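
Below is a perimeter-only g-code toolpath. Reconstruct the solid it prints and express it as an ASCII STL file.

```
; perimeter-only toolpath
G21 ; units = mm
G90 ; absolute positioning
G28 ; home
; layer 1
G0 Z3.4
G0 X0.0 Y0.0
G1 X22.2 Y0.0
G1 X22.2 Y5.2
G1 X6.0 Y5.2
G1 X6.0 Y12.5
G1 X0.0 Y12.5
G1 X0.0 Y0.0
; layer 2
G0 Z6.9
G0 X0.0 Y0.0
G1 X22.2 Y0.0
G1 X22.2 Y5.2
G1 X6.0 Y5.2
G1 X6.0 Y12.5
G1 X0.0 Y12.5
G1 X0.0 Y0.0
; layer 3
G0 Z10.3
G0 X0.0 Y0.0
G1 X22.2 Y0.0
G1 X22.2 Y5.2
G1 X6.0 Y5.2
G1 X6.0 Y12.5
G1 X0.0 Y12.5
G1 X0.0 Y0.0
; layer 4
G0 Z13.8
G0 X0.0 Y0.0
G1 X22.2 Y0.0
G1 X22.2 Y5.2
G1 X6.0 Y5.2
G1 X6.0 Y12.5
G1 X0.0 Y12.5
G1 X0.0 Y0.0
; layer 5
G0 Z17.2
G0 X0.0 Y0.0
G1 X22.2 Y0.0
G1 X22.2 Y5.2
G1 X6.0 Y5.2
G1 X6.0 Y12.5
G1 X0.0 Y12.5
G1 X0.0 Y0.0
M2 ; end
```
solid part
  facet normal 0.0000 0.0000 -1.0000
    outer loop
      vertex 22.2 5.2 0.0
      vertex 22.2 0.0 0.0
      vertex 0.0 0.0 0.0
    endloop
  endfacet
  facet normal 0.0000 0.0000 -1.0000
    outer loop
      vertex 6.0 5.2 0.0
      vertex 22.2 5.2 0.0
      vertex 0.0 0.0 0.0
    endloop
  endfacet
  facet normal 0.0000 0.0000 -1.0000
    outer loop
      vertex 6.0 12.5 0.0
      vertex 6.0 5.2 0.0
      vertex 0.0 0.0 0.0
    endloop
  endfacet
  facet normal 0.0000 0.0000 -1.0000
    outer loop
      vertex 0.0 12.5 0.0
      vertex 6.0 12.5 0.0
      vertex 0.0 0.0 0.0
    endloop
  endfacet
  facet normal 0.0000 0.0000 1.0000
    outer loop
      vertex 0.0 0.0 17.2
      vertex 22.2 0.0 17.2
      vertex 22.2 5.2 17.2
    endloop
  endfacet
  facet normal 0.0000 0.0000 1.0000
    outer loop
      vertex 0.0 0.0 17.2
      vertex 22.2 5.2 17.2
      vertex 6.0 5.2 17.2
    endloop
  endfacet
  facet normal 0.0000 0.0000 1.0000
    outer loop
      vertex 0.0 0.0 17.2
      vertex 6.0 5.2 17.2
      vertex 6.0 12.5 17.2
    endloop
  endfacet
  facet normal 0.0000 0.0000 1.0000
    outer loop
      vertex 0.0 0.0 17.2
      vertex 6.0 12.5 17.2
      vertex 0.0 12.5 17.2
    endloop
  endfacet
  facet normal 0.0000 -1.0000 0.0000
    outer loop
      vertex 0.0 0.0 0.0
      vertex 22.2 0.0 0.0
      vertex 22.2 0.0 17.2
    endloop
  endfacet
  facet normal 0.0000 -1.0000 0.0000
    outer loop
      vertex 0.0 0.0 0.0
      vertex 22.2 0.0 17.2
      vertex 0.0 0.0 17.2
    endloop
  endfacet
  facet normal 1.0000 0.0000 0.0000
    outer loop
      vertex 22.2 0.0 0.0
      vertex 22.2 5.2 0.0
      vertex 22.2 5.2 17.2
    endloop
  endfacet
  facet normal 1.0000 0.0000 0.0000
    outer loop
      vertex 22.2 0.0 0.0
      vertex 22.2 5.2 17.2
      vertex 22.2 0.0 17.2
    endloop
  endfacet
  facet normal 0.0000 1.0000 0.0000
    outer loop
      vertex 22.2 5.2 0.0
      vertex 6.0 5.2 0.0
      vertex 6.0 5.2 17.2
    endloop
  endfacet
  facet normal 0.0000 1.0000 0.0000
    outer loop
      vertex 22.2 5.2 0.0
      vertex 6.0 5.2 17.2
      vertex 22.2 5.2 17.2
    endloop
  endfacet
  facet normal 1.0000 0.0000 0.0000
    outer loop
      vertex 6.0 5.2 0.0
      vertex 6.0 12.5 0.0
      vertex 6.0 12.5 17.2
    endloop
  endfacet
  facet normal 1.0000 0.0000 0.0000
    outer loop
      vertex 6.0 5.2 0.0
      vertex 6.0 12.5 17.2
      vertex 6.0 5.2 17.2
    endloop
  endfacet
  facet normal 0.0000 1.0000 0.0000
    outer loop
      vertex 6.0 12.5 0.0
      vertex 0.0 12.5 0.0
      vertex 0.0 12.5 17.2
    endloop
  endfacet
  facet normal 0.0000 1.0000 0.0000
    outer loop
      vertex 6.0 12.5 0.0
      vertex 0.0 12.5 17.2
      vertex 6.0 12.5 17.2
    endloop
  endfacet
  facet normal -1.0000 0.0000 0.0000
    outer loop
      vertex 0.0 12.5 0.0
      vertex 0.0 0.0 0.0
      vertex 0.0 0.0 17.2
    endloop
  endfacet
  facet normal -1.0000 0.0000 0.0000
    outer loop
      vertex 0.0 12.5 0.0
      vertex 0.0 0.0 17.2
      vertex 0.0 12.5 17.2
    endloop
  endfacet
endsolid part

The G0 Z moves step by Δz≈3.4 mm. Every layer's G1 loop is the same polygon, so the solid is a straight extrusion of it from z=0 to z≈17.2. Closing with flat bottom and top caps and triangulating gives 20 facets — an L-shaped prism: outer 22.2 × 12.5 mm, arm thicknesses ≈ 5.2 mm (horizontal) and 6 mm (vertical), extruded 17.2 mm in z.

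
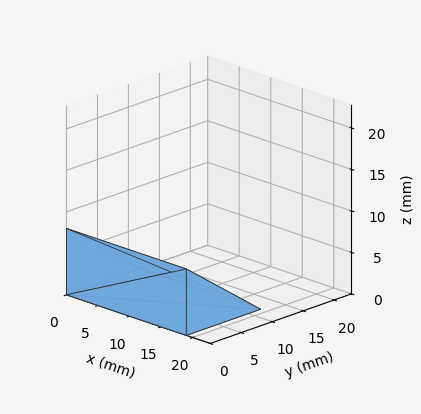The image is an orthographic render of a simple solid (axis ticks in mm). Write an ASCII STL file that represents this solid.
Reading the render: the shape is a wedge (ramp): 19 × 12 mm base, rising to 8 mm along the y=0 edge and sloping linearly to z=0 at y=12 (dimensions read to the nearest mm from the axis ticks). For the STL, each face is triangulated and given an outward normal.

solid part
  facet normal 0.0000 0.0000 -1.0000
    outer loop
      vertex 19.0 12.0 0.0
      vertex 19.0 0.0 0.0
      vertex 0.0 0.0 0.0
    endloop
  endfacet
  facet normal 0.0000 0.0000 -1.0000
    outer loop
      vertex 0.0 12.0 0.0
      vertex 19.0 12.0 0.0
      vertex 0.0 0.0 0.0
    endloop
  endfacet
  facet normal 0.0000 -1.0000 0.0000
    outer loop
      vertex 0.0 0.0 0.0
      vertex 19.0 0.0 0.0
      vertex 19.0 0.0 8.0
    endloop
  endfacet
  facet normal 0.0000 -1.0000 0.0000
    outer loop
      vertex 0.0 0.0 0.0
      vertex 19.0 0.0 8.0
      vertex 0.0 0.0 8.0
    endloop
  endfacet
  facet normal 0.0000 0.5547 0.8321
    outer loop
      vertex 0.0 0.0 8.0
      vertex 19.0 0.0 8.0
      vertex 19.0 12.0 0.0
    endloop
  endfacet
  facet normal 0.0000 0.5547 0.8321
    outer loop
      vertex 0.0 0.0 8.0
      vertex 19.0 12.0 0.0
      vertex 0.0 12.0 0.0
    endloop
  endfacet
  facet normal -1.0000 0.0000 0.0000
    outer loop
      vertex 0.0 0.0 8.0
      vertex 0.0 12.0 0.0
      vertex 0.0 0.0 0.0
    endloop
  endfacet
  facet normal 1.0000 0.0000 0.0000
    outer loop
      vertex 19.0 0.0 0.0
      vertex 19.0 12.0 0.0
      vertex 19.0 0.0 8.0
    endloop
  endfacet
endsolid part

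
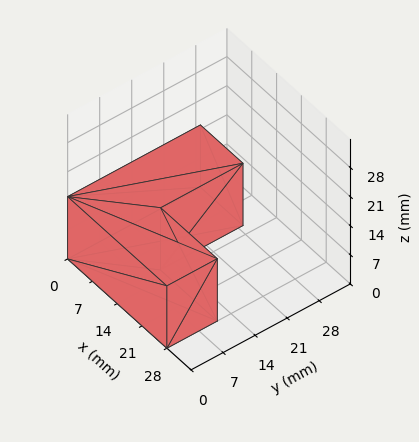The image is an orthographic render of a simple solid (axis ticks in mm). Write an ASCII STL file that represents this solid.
Reading the render: the shape is an L-shaped prism: outer 28 × 29 mm, arm thicknesses ≈ 11 mm (horizontal) and 12 mm (vertical), extruded 15 mm in z (dimensions read to the nearest mm from the axis ticks). For the STL, each face is triangulated and given an outward normal.

solid part
  facet normal 0.0000 0.0000 -1.0000
    outer loop
      vertex 28.00 11.00 0.00
      vertex 28.00 0.00 0.00
      vertex 0.00 0.00 0.00
    endloop
  endfacet
  facet normal 0.0000 0.0000 -1.0000
    outer loop
      vertex 12.00 11.00 0.00
      vertex 28.00 11.00 0.00
      vertex 0.00 0.00 0.00
    endloop
  endfacet
  facet normal 0.0000 0.0000 -1.0000
    outer loop
      vertex 12.00 29.00 0.00
      vertex 12.00 11.00 0.00
      vertex 0.00 0.00 0.00
    endloop
  endfacet
  facet normal 0.0000 0.0000 -1.0000
    outer loop
      vertex 0.00 29.00 0.00
      vertex 12.00 29.00 0.00
      vertex 0.00 0.00 0.00
    endloop
  endfacet
  facet normal 0.0000 0.0000 1.0000
    outer loop
      vertex 0.00 0.00 15.00
      vertex 28.00 0.00 15.00
      vertex 28.00 11.00 15.00
    endloop
  endfacet
  facet normal 0.0000 0.0000 1.0000
    outer loop
      vertex 0.00 0.00 15.00
      vertex 28.00 11.00 15.00
      vertex 12.00 11.00 15.00
    endloop
  endfacet
  facet normal 0.0000 0.0000 1.0000
    outer loop
      vertex 0.00 0.00 15.00
      vertex 12.00 11.00 15.00
      vertex 12.00 29.00 15.00
    endloop
  endfacet
  facet normal 0.0000 0.0000 1.0000
    outer loop
      vertex 0.00 0.00 15.00
      vertex 12.00 29.00 15.00
      vertex 0.00 29.00 15.00
    endloop
  endfacet
  facet normal 0.0000 -1.0000 0.0000
    outer loop
      vertex 0.00 0.00 0.00
      vertex 28.00 0.00 0.00
      vertex 28.00 0.00 15.00
    endloop
  endfacet
  facet normal 0.0000 -1.0000 0.0000
    outer loop
      vertex 0.00 0.00 0.00
      vertex 28.00 0.00 15.00
      vertex 0.00 0.00 15.00
    endloop
  endfacet
  facet normal 1.0000 0.0000 0.0000
    outer loop
      vertex 28.00 0.00 0.00
      vertex 28.00 11.00 0.00
      vertex 28.00 11.00 15.00
    endloop
  endfacet
  facet normal 1.0000 0.0000 0.0000
    outer loop
      vertex 28.00 0.00 0.00
      vertex 28.00 11.00 15.00
      vertex 28.00 0.00 15.00
    endloop
  endfacet
  facet normal 0.0000 1.0000 0.0000
    outer loop
      vertex 28.00 11.00 0.00
      vertex 12.00 11.00 0.00
      vertex 12.00 11.00 15.00
    endloop
  endfacet
  facet normal 0.0000 1.0000 0.0000
    outer loop
      vertex 28.00 11.00 0.00
      vertex 12.00 11.00 15.00
      vertex 28.00 11.00 15.00
    endloop
  endfacet
  facet normal 1.0000 0.0000 0.0000
    outer loop
      vertex 12.00 11.00 0.00
      vertex 12.00 29.00 0.00
      vertex 12.00 29.00 15.00
    endloop
  endfacet
  facet normal 1.0000 0.0000 0.0000
    outer loop
      vertex 12.00 11.00 0.00
      vertex 12.00 29.00 15.00
      vertex 12.00 11.00 15.00
    endloop
  endfacet
  facet normal 0.0000 1.0000 0.0000
    outer loop
      vertex 12.00 29.00 0.00
      vertex 0.00 29.00 0.00
      vertex 0.00 29.00 15.00
    endloop
  endfacet
  facet normal 0.0000 1.0000 0.0000
    outer loop
      vertex 12.00 29.00 0.00
      vertex 0.00 29.00 15.00
      vertex 12.00 29.00 15.00
    endloop
  endfacet
  facet normal -1.0000 0.0000 0.0000
    outer loop
      vertex 0.00 29.00 0.00
      vertex 0.00 0.00 0.00
      vertex 0.00 0.00 15.00
    endloop
  endfacet
  facet normal -1.0000 0.0000 0.0000
    outer loop
      vertex 0.00 29.00 0.00
      vertex 0.00 0.00 15.00
      vertex 0.00 29.00 15.00
    endloop
  endfacet
endsolid part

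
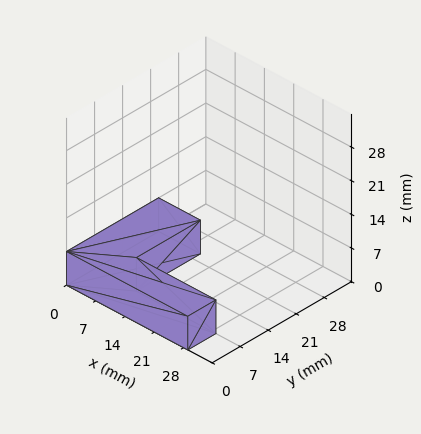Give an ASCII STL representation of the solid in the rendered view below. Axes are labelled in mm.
Reading the render: the shape is an L-shaped prism: outer 29 × 23 mm, arm thicknesses ≈ 7 mm (horizontal) and 10 mm (vertical), extruded 7 mm in z (dimensions read to the nearest mm from the axis ticks). For the STL, each face is triangulated and given an outward normal.

solid part
  facet normal 0.0000 0.0000 -1.0000
    outer loop
      vertex 29.0 7.0 0.0
      vertex 29.0 0.0 0.0
      vertex 0.0 0.0 0.0
    endloop
  endfacet
  facet normal 0.0000 0.0000 -1.0000
    outer loop
      vertex 10.0 7.0 0.0
      vertex 29.0 7.0 0.0
      vertex 0.0 0.0 0.0
    endloop
  endfacet
  facet normal 0.0000 0.0000 -1.0000
    outer loop
      vertex 10.0 23.0 0.0
      vertex 10.0 7.0 0.0
      vertex 0.0 0.0 0.0
    endloop
  endfacet
  facet normal 0.0000 0.0000 -1.0000
    outer loop
      vertex 0.0 23.0 0.0
      vertex 10.0 23.0 0.0
      vertex 0.0 0.0 0.0
    endloop
  endfacet
  facet normal 0.0000 0.0000 1.0000
    outer loop
      vertex 0.0 0.0 7.0
      vertex 29.0 0.0 7.0
      vertex 29.0 7.0 7.0
    endloop
  endfacet
  facet normal 0.0000 0.0000 1.0000
    outer loop
      vertex 0.0 0.0 7.0
      vertex 29.0 7.0 7.0
      vertex 10.0 7.0 7.0
    endloop
  endfacet
  facet normal 0.0000 0.0000 1.0000
    outer loop
      vertex 0.0 0.0 7.0
      vertex 10.0 7.0 7.0
      vertex 10.0 23.0 7.0
    endloop
  endfacet
  facet normal 0.0000 0.0000 1.0000
    outer loop
      vertex 0.0 0.0 7.0
      vertex 10.0 23.0 7.0
      vertex 0.0 23.0 7.0
    endloop
  endfacet
  facet normal 0.0000 -1.0000 0.0000
    outer loop
      vertex 0.0 0.0 0.0
      vertex 29.0 0.0 0.0
      vertex 29.0 0.0 7.0
    endloop
  endfacet
  facet normal 0.0000 -1.0000 0.0000
    outer loop
      vertex 0.0 0.0 0.0
      vertex 29.0 0.0 7.0
      vertex 0.0 0.0 7.0
    endloop
  endfacet
  facet normal 1.0000 0.0000 0.0000
    outer loop
      vertex 29.0 0.0 0.0
      vertex 29.0 7.0 0.0
      vertex 29.0 7.0 7.0
    endloop
  endfacet
  facet normal 1.0000 0.0000 0.0000
    outer loop
      vertex 29.0 0.0 0.0
      vertex 29.0 7.0 7.0
      vertex 29.0 0.0 7.0
    endloop
  endfacet
  facet normal 0.0000 1.0000 0.0000
    outer loop
      vertex 29.0 7.0 0.0
      vertex 10.0 7.0 0.0
      vertex 10.0 7.0 7.0
    endloop
  endfacet
  facet normal 0.0000 1.0000 0.0000
    outer loop
      vertex 29.0 7.0 0.0
      vertex 10.0 7.0 7.0
      vertex 29.0 7.0 7.0
    endloop
  endfacet
  facet normal 1.0000 0.0000 0.0000
    outer loop
      vertex 10.0 7.0 0.0
      vertex 10.0 23.0 0.0
      vertex 10.0 23.0 7.0
    endloop
  endfacet
  facet normal 1.0000 0.0000 0.0000
    outer loop
      vertex 10.0 7.0 0.0
      vertex 10.0 23.0 7.0
      vertex 10.0 7.0 7.0
    endloop
  endfacet
  facet normal 0.0000 1.0000 0.0000
    outer loop
      vertex 10.0 23.0 0.0
      vertex 0.0 23.0 0.0
      vertex 0.0 23.0 7.0
    endloop
  endfacet
  facet normal 0.0000 1.0000 0.0000
    outer loop
      vertex 10.0 23.0 0.0
      vertex 0.0 23.0 7.0
      vertex 10.0 23.0 7.0
    endloop
  endfacet
  facet normal -1.0000 0.0000 0.0000
    outer loop
      vertex 0.0 23.0 0.0
      vertex 0.0 0.0 0.0
      vertex 0.0 0.0 7.0
    endloop
  endfacet
  facet normal -1.0000 0.0000 0.0000
    outer loop
      vertex 0.0 23.0 0.0
      vertex 0.0 0.0 7.0
      vertex 0.0 23.0 7.0
    endloop
  endfacet
endsolid part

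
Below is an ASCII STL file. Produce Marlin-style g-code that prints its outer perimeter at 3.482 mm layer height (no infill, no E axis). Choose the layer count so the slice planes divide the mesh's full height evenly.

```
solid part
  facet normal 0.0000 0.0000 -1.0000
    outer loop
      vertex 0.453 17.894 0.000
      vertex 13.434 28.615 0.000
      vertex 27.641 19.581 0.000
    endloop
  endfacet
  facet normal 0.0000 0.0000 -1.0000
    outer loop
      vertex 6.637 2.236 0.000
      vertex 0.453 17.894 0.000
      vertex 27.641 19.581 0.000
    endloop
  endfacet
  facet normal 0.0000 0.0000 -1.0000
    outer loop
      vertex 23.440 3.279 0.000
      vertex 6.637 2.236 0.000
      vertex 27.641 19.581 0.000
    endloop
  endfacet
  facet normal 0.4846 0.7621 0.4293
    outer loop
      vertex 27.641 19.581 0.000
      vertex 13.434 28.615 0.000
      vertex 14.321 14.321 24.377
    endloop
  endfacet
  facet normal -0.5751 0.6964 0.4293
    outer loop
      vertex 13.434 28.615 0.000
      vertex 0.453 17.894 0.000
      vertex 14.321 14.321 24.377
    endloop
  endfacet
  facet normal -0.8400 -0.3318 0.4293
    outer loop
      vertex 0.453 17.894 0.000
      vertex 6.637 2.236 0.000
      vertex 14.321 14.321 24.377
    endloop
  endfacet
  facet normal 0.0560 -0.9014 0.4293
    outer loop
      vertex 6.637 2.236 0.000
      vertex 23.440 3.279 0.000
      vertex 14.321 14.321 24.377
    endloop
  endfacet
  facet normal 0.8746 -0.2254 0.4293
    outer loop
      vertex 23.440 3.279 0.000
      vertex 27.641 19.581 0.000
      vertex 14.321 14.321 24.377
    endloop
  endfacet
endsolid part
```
; perimeter-only toolpath
G21 ; units = mm
G90 ; absolute positioning
G28 ; home
; layer 1
G0 Z3.482
G0 X25.738 Y18.830
G1 X13.561 Y26.573
G1 X2.434 Y17.384
G1 X7.735 Y3.962
G1 X22.137 Y4.856
G1 X25.738 Y18.830
; layer 2
G0 Z6.965
G0 X23.835 Y18.078
G1 X13.687 Y24.531
G1 X4.415 Y16.873
G1 X8.832 Y5.689
G1 X20.835 Y6.434
G1 X23.835 Y18.078
; layer 3
G0 Z10.447
G0 X21.932 Y17.327
G1 X13.814 Y22.489
G1 X6.396 Y16.363
G1 X9.930 Y7.415
G1 X19.532 Y8.011
G1 X21.932 Y17.327
; layer 4
G0 Z13.930
G0 X20.030 Y16.575
G1 X13.941 Y20.447
G1 X8.378 Y15.852
G1 X11.028 Y9.142
G1 X18.229 Y9.589
G1 X20.030 Y16.575
; layer 5
G0 Z17.412
G0 X18.127 Y15.824
G1 X14.068 Y18.405
G1 X10.359 Y15.342
G1 X12.126 Y10.868
G1 X16.926 Y11.166
G1 X18.127 Y15.824
; layer 6
G0 Z20.895
G0 X16.224 Y15.072
G1 X14.194 Y16.363
G1 X12.340 Y14.831
G1 X13.223 Y12.595
G1 X15.624 Y12.744
G1 X16.224 Y15.072
M2 ; end

The solid is a regular 5-sided pyramid, base circumscribed radius ≈ 14.3 mm, apex at z ≈ 24.4 mm. Slicing at Δz = 3.482 mm — 7 equal slices spanning the solid's height, so layer i sits at z = i·h/7 — gives 6 non-empty perimeters. Each is a 5-segment closed polygon; G0 lifts to the layer z and rapids to the start vertex, then G1 traces the edges. The cross-section shrinks linearly with z (the slice at the apex is degenerate and omitted).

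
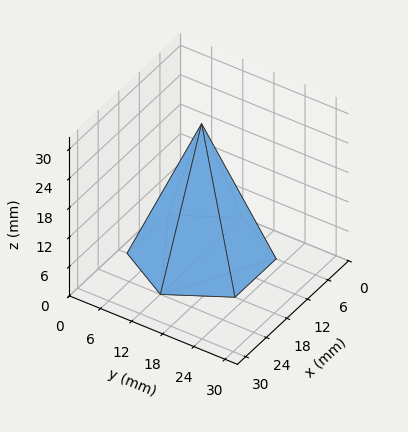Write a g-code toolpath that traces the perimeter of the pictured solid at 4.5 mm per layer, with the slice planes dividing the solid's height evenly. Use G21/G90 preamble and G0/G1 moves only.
Reading the render: the shape is a regular 6-sided pyramid, base circumscribed radius ≈ 12 mm, apex at z ≈ 27 mm (dimensions read to the nearest mm from the axis ticks). For the g-code, the solid's height is divided into equal slices at the stated Δz and each level perimeter traced with G1 moves after a G0 lift.

; perimeter-only toolpath
G21 ; units = mm
G90 ; absolute positioning
G28 ; home
; layer 1
G0 Z4.5
G0 X22.0 Y12.0
G1 X17.0 Y20.7
G1 X7.0 Y20.7
G1 X2.0 Y12.0
G1 X7.0 Y3.3
G1 X17.0 Y3.3
G1 X22.0 Y12.0
; layer 2
G0 Z9.0
G0 X20.0 Y12.0
G1 X16.0 Y18.9
G1 X8.0 Y18.9
G1 X4.0 Y12.0
G1 X8.0 Y5.1
G1 X16.0 Y5.1
G1 X20.0 Y12.0
; layer 3
G0 Z13.5
G0 X18.0 Y12.0
G1 X15.0 Y17.2
G1 X9.0 Y17.2
G1 X6.0 Y12.0
G1 X9.0 Y6.8
G1 X15.0 Y6.8
G1 X18.0 Y12.0
; layer 4
G0 Z18.0
G0 X16.0 Y12.0
G1 X14.0 Y15.5
G1 X10.0 Y15.5
G1 X8.0 Y12.0
G1 X10.0 Y8.5
G1 X14.0 Y8.5
G1 X16.0 Y12.0
; layer 5
G0 Z22.5
G0 X14.0 Y12.0
G1 X13.0 Y13.7
G1 X11.0 Y13.7
G1 X10.0 Y12.0
G1 X11.0 Y10.3
G1 X13.0 Y10.3
G1 X14.0 Y12.0
M2 ; end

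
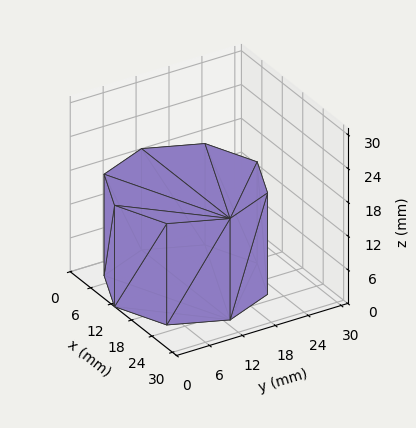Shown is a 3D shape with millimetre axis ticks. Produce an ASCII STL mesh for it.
Reading the render: the shape is a regular 8-sided prism (a cylinder approximated with 8 flat sides), circumscribed radius ≈ 13 mm, height ≈ 18 mm (dimensions read to the nearest mm from the axis ticks). For the STL, each face is triangulated and given an outward normal.

solid part
  facet normal 0.0000 0.0000 -1.0000
    outer loop
      vertex 13.00 26.00 0.00
      vertex 22.19 22.19 0.00
      vertex 26.00 13.00 0.00
    endloop
  endfacet
  facet normal 0.0000 0.0000 -1.0000
    outer loop
      vertex 3.81 22.19 0.00
      vertex 13.00 26.00 0.00
      vertex 26.00 13.00 0.00
    endloop
  endfacet
  facet normal 0.0000 0.0000 -1.0000
    outer loop
      vertex 0.00 13.00 0.00
      vertex 3.81 22.19 0.00
      vertex 26.00 13.00 0.00
    endloop
  endfacet
  facet normal 0.0000 0.0000 -1.0000
    outer loop
      vertex 3.81 3.81 0.00
      vertex 0.00 13.00 0.00
      vertex 26.00 13.00 0.00
    endloop
  endfacet
  facet normal 0.0000 0.0000 -1.0000
    outer loop
      vertex 13.00 0.00 0.00
      vertex 3.81 3.81 0.00
      vertex 26.00 13.00 0.00
    endloop
  endfacet
  facet normal 0.0000 0.0000 -1.0000
    outer loop
      vertex 22.19 3.81 0.00
      vertex 13.00 0.00 0.00
      vertex 26.00 13.00 0.00
    endloop
  endfacet
  facet normal 0.0000 0.0000 1.0000
    outer loop
      vertex 26.00 13.00 18.00
      vertex 22.19 22.19 18.00
      vertex 13.00 26.00 18.00
    endloop
  endfacet
  facet normal 0.0000 0.0000 1.0000
    outer loop
      vertex 26.00 13.00 18.00
      vertex 13.00 26.00 18.00
      vertex 3.81 22.19 18.00
    endloop
  endfacet
  facet normal 0.0000 0.0000 1.0000
    outer loop
      vertex 26.00 13.00 18.00
      vertex 3.81 22.19 18.00
      vertex 0.00 13.00 18.00
    endloop
  endfacet
  facet normal 0.0000 0.0000 1.0000
    outer loop
      vertex 26.00 13.00 18.00
      vertex 0.00 13.00 18.00
      vertex 3.81 3.81 18.00
    endloop
  endfacet
  facet normal 0.0000 0.0000 1.0000
    outer loop
      vertex 26.00 13.00 18.00
      vertex 3.81 3.81 18.00
      vertex 13.00 0.00 18.00
    endloop
  endfacet
  facet normal 0.0000 0.0000 1.0000
    outer loop
      vertex 26.00 13.00 18.00
      vertex 13.00 0.00 18.00
      vertex 22.19 3.81 18.00
    endloop
  endfacet
  facet normal 0.9238 0.3830 0.0000
    outer loop
      vertex 26.00 13.00 0.00
      vertex 22.19 22.19 0.00
      vertex 22.19 22.19 18.00
    endloop
  endfacet
  facet normal 0.9238 0.3830 0.0000
    outer loop
      vertex 26.00 13.00 0.00
      vertex 22.19 22.19 18.00
      vertex 26.00 13.00 18.00
    endloop
  endfacet
  facet normal 0.3830 0.9238 0.0000
    outer loop
      vertex 22.19 22.19 0.00
      vertex 13.00 26.00 0.00
      vertex 13.00 26.00 18.00
    endloop
  endfacet
  facet normal 0.3830 0.9238 0.0000
    outer loop
      vertex 22.19 22.19 0.00
      vertex 13.00 26.00 18.00
      vertex 22.19 22.19 18.00
    endloop
  endfacet
  facet normal -0.3830 0.9238 0.0000
    outer loop
      vertex 13.00 26.00 0.00
      vertex 3.81 22.19 0.00
      vertex 3.81 22.19 18.00
    endloop
  endfacet
  facet normal -0.3830 0.9238 0.0000
    outer loop
      vertex 13.00 26.00 0.00
      vertex 3.81 22.19 18.00
      vertex 13.00 26.00 18.00
    endloop
  endfacet
  facet normal -0.9238 0.3830 0.0000
    outer loop
      vertex 3.81 22.19 0.00
      vertex 0.00 13.00 0.00
      vertex 0.00 13.00 18.00
    endloop
  endfacet
  facet normal -0.9238 0.3830 0.0000
    outer loop
      vertex 3.81 22.19 0.00
      vertex 0.00 13.00 18.00
      vertex 3.81 22.19 18.00
    endloop
  endfacet
  facet normal -0.9238 -0.3830 0.0000
    outer loop
      vertex 0.00 13.00 0.00
      vertex 3.81 3.81 0.00
      vertex 3.81 3.81 18.00
    endloop
  endfacet
  facet normal -0.9238 -0.3830 0.0000
    outer loop
      vertex 0.00 13.00 0.00
      vertex 3.81 3.81 18.00
      vertex 0.00 13.00 18.00
    endloop
  endfacet
  facet normal -0.3830 -0.9238 0.0000
    outer loop
      vertex 3.81 3.81 0.00
      vertex 13.00 0.00 0.00
      vertex 13.00 0.00 18.00
    endloop
  endfacet
  facet normal -0.3830 -0.9238 0.0000
    outer loop
      vertex 3.81 3.81 0.00
      vertex 13.00 0.00 18.00
      vertex 3.81 3.81 18.00
    endloop
  endfacet
  facet normal 0.3830 -0.9238 0.0000
    outer loop
      vertex 13.00 0.00 0.00
      vertex 22.19 3.81 0.00
      vertex 22.19 3.81 18.00
    endloop
  endfacet
  facet normal 0.3830 -0.9238 0.0000
    outer loop
      vertex 13.00 0.00 0.00
      vertex 22.19 3.81 18.00
      vertex 13.00 0.00 18.00
    endloop
  endfacet
  facet normal 0.9238 -0.3830 0.0000
    outer loop
      vertex 22.19 3.81 0.00
      vertex 26.00 13.00 0.00
      vertex 26.00 13.00 18.00
    endloop
  endfacet
  facet normal 0.9238 -0.3830 0.0000
    outer loop
      vertex 22.19 3.81 0.00
      vertex 26.00 13.00 18.00
      vertex 22.19 3.81 18.00
    endloop
  endfacet
endsolid part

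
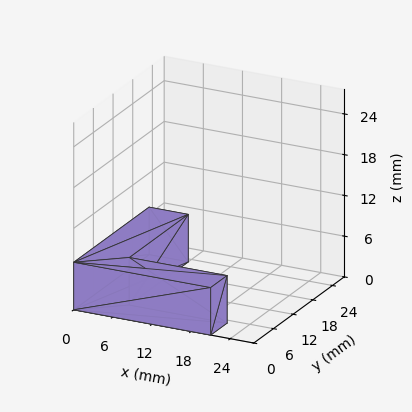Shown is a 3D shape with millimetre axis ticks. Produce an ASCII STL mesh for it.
Reading the render: the shape is an L-shaped prism: outer 21 × 23 mm, arm thicknesses ≈ 5 mm (horizontal) and 6 mm (vertical), extruded 7 mm in z (dimensions read to the nearest mm from the axis ticks). For the STL, each face is triangulated and given an outward normal.

solid part
  facet normal 0.0000 0.0000 -1.0000
    outer loop
      vertex 21.000 5.000 0.000
      vertex 21.000 0.000 0.000
      vertex 0.000 0.000 0.000
    endloop
  endfacet
  facet normal 0.0000 0.0000 -1.0000
    outer loop
      vertex 6.000 5.000 0.000
      vertex 21.000 5.000 0.000
      vertex 0.000 0.000 0.000
    endloop
  endfacet
  facet normal 0.0000 0.0000 -1.0000
    outer loop
      vertex 6.000 23.000 0.000
      vertex 6.000 5.000 0.000
      vertex 0.000 0.000 0.000
    endloop
  endfacet
  facet normal 0.0000 0.0000 -1.0000
    outer loop
      vertex 0.000 23.000 0.000
      vertex 6.000 23.000 0.000
      vertex 0.000 0.000 0.000
    endloop
  endfacet
  facet normal 0.0000 0.0000 1.0000
    outer loop
      vertex 0.000 0.000 7.000
      vertex 21.000 0.000 7.000
      vertex 21.000 5.000 7.000
    endloop
  endfacet
  facet normal 0.0000 0.0000 1.0000
    outer loop
      vertex 0.000 0.000 7.000
      vertex 21.000 5.000 7.000
      vertex 6.000 5.000 7.000
    endloop
  endfacet
  facet normal 0.0000 0.0000 1.0000
    outer loop
      vertex 0.000 0.000 7.000
      vertex 6.000 5.000 7.000
      vertex 6.000 23.000 7.000
    endloop
  endfacet
  facet normal 0.0000 0.0000 1.0000
    outer loop
      vertex 0.000 0.000 7.000
      vertex 6.000 23.000 7.000
      vertex 0.000 23.000 7.000
    endloop
  endfacet
  facet normal 0.0000 -1.0000 0.0000
    outer loop
      vertex 0.000 0.000 0.000
      vertex 21.000 0.000 0.000
      vertex 21.000 0.000 7.000
    endloop
  endfacet
  facet normal 0.0000 -1.0000 0.0000
    outer loop
      vertex 0.000 0.000 0.000
      vertex 21.000 0.000 7.000
      vertex 0.000 0.000 7.000
    endloop
  endfacet
  facet normal 1.0000 0.0000 0.0000
    outer loop
      vertex 21.000 0.000 0.000
      vertex 21.000 5.000 0.000
      vertex 21.000 5.000 7.000
    endloop
  endfacet
  facet normal 1.0000 0.0000 0.0000
    outer loop
      vertex 21.000 0.000 0.000
      vertex 21.000 5.000 7.000
      vertex 21.000 0.000 7.000
    endloop
  endfacet
  facet normal 0.0000 1.0000 0.0000
    outer loop
      vertex 21.000 5.000 0.000
      vertex 6.000 5.000 0.000
      vertex 6.000 5.000 7.000
    endloop
  endfacet
  facet normal 0.0000 1.0000 0.0000
    outer loop
      vertex 21.000 5.000 0.000
      vertex 6.000 5.000 7.000
      vertex 21.000 5.000 7.000
    endloop
  endfacet
  facet normal 1.0000 0.0000 0.0000
    outer loop
      vertex 6.000 5.000 0.000
      vertex 6.000 23.000 0.000
      vertex 6.000 23.000 7.000
    endloop
  endfacet
  facet normal 1.0000 0.0000 0.0000
    outer loop
      vertex 6.000 5.000 0.000
      vertex 6.000 23.000 7.000
      vertex 6.000 5.000 7.000
    endloop
  endfacet
  facet normal 0.0000 1.0000 0.0000
    outer loop
      vertex 6.000 23.000 0.000
      vertex 0.000 23.000 0.000
      vertex 0.000 23.000 7.000
    endloop
  endfacet
  facet normal 0.0000 1.0000 0.0000
    outer loop
      vertex 6.000 23.000 0.000
      vertex 0.000 23.000 7.000
      vertex 6.000 23.000 7.000
    endloop
  endfacet
  facet normal -1.0000 0.0000 0.0000
    outer loop
      vertex 0.000 23.000 0.000
      vertex 0.000 0.000 0.000
      vertex 0.000 0.000 7.000
    endloop
  endfacet
  facet normal -1.0000 0.0000 0.0000
    outer loop
      vertex 0.000 23.000 0.000
      vertex 0.000 0.000 7.000
      vertex 0.000 23.000 7.000
    endloop
  endfacet
endsolid part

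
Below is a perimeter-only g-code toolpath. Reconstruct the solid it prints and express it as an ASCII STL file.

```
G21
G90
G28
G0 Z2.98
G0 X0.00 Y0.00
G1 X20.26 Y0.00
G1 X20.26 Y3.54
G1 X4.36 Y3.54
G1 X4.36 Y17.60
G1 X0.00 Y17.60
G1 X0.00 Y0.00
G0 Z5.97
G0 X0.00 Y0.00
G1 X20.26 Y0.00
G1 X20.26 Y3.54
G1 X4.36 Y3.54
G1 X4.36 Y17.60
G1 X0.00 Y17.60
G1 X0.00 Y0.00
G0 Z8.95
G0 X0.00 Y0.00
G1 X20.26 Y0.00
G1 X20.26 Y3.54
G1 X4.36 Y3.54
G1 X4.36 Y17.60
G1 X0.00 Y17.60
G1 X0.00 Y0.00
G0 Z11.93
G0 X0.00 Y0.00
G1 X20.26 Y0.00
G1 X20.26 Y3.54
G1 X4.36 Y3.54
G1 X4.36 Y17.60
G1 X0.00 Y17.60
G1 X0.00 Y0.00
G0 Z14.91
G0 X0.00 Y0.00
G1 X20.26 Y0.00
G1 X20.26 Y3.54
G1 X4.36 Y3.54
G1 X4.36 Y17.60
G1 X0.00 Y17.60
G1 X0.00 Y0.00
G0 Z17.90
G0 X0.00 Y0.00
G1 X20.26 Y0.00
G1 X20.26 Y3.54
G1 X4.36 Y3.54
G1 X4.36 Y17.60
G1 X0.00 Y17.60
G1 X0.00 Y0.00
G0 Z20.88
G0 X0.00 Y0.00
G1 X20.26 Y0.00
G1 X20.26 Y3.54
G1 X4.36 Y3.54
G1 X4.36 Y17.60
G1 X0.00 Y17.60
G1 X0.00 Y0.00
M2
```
solid part
  facet normal 0.0000 0.0000 -1.0000
    outer loop
      vertex 20.26 3.54 0.00
      vertex 20.26 0.00 0.00
      vertex 0.00 0.00 0.00
    endloop
  endfacet
  facet normal 0.0000 0.0000 -1.0000
    outer loop
      vertex 4.36 3.54 0.00
      vertex 20.26 3.54 0.00
      vertex 0.00 0.00 0.00
    endloop
  endfacet
  facet normal 0.0000 0.0000 -1.0000
    outer loop
      vertex 4.36 17.60 0.00
      vertex 4.36 3.54 0.00
      vertex 0.00 0.00 0.00
    endloop
  endfacet
  facet normal 0.0000 0.0000 -1.0000
    outer loop
      vertex 0.00 17.60 0.00
      vertex 4.36 17.60 0.00
      vertex 0.00 0.00 0.00
    endloop
  endfacet
  facet normal 0.0000 0.0000 1.0000
    outer loop
      vertex 0.00 0.00 20.88
      vertex 20.26 0.00 20.88
      vertex 20.26 3.54 20.88
    endloop
  endfacet
  facet normal 0.0000 0.0000 1.0000
    outer loop
      vertex 0.00 0.00 20.88
      vertex 20.26 3.54 20.88
      vertex 4.36 3.54 20.88
    endloop
  endfacet
  facet normal 0.0000 0.0000 1.0000
    outer loop
      vertex 0.00 0.00 20.88
      vertex 4.36 3.54 20.88
      vertex 4.36 17.60 20.88
    endloop
  endfacet
  facet normal 0.0000 0.0000 1.0000
    outer loop
      vertex 0.00 0.00 20.88
      vertex 4.36 17.60 20.88
      vertex 0.00 17.60 20.88
    endloop
  endfacet
  facet normal 0.0000 -1.0000 0.0000
    outer loop
      vertex 0.00 0.00 0.00
      vertex 20.26 0.00 0.00
      vertex 20.26 0.00 20.88
    endloop
  endfacet
  facet normal 0.0000 -1.0000 0.0000
    outer loop
      vertex 0.00 0.00 0.00
      vertex 20.26 0.00 20.88
      vertex 0.00 0.00 20.88
    endloop
  endfacet
  facet normal 1.0000 0.0000 0.0000
    outer loop
      vertex 20.26 0.00 0.00
      vertex 20.26 3.54 0.00
      vertex 20.26 3.54 20.88
    endloop
  endfacet
  facet normal 1.0000 0.0000 0.0000
    outer loop
      vertex 20.26 0.00 0.00
      vertex 20.26 3.54 20.88
      vertex 20.26 0.00 20.88
    endloop
  endfacet
  facet normal 0.0000 1.0000 0.0000
    outer loop
      vertex 20.26 3.54 0.00
      vertex 4.36 3.54 0.00
      vertex 4.36 3.54 20.88
    endloop
  endfacet
  facet normal 0.0000 1.0000 0.0000
    outer loop
      vertex 20.26 3.54 0.00
      vertex 4.36 3.54 20.88
      vertex 20.26 3.54 20.88
    endloop
  endfacet
  facet normal 1.0000 0.0000 0.0000
    outer loop
      vertex 4.36 3.54 0.00
      vertex 4.36 17.60 0.00
      vertex 4.36 17.60 20.88
    endloop
  endfacet
  facet normal 1.0000 0.0000 0.0000
    outer loop
      vertex 4.36 3.54 0.00
      vertex 4.36 17.60 20.88
      vertex 4.36 3.54 20.88
    endloop
  endfacet
  facet normal 0.0000 1.0000 0.0000
    outer loop
      vertex 4.36 17.60 0.00
      vertex 0.00 17.60 0.00
      vertex 0.00 17.60 20.88
    endloop
  endfacet
  facet normal 0.0000 1.0000 0.0000
    outer loop
      vertex 4.36 17.60 0.00
      vertex 0.00 17.60 20.88
      vertex 4.36 17.60 20.88
    endloop
  endfacet
  facet normal -1.0000 0.0000 0.0000
    outer loop
      vertex 0.00 17.60 0.00
      vertex 0.00 0.00 0.00
      vertex 0.00 0.00 20.88
    endloop
  endfacet
  facet normal -1.0000 0.0000 0.0000
    outer loop
      vertex 0.00 17.60 0.00
      vertex 0.00 0.00 20.88
      vertex 0.00 17.60 20.88
    endloop
  endfacet
endsolid part

The G0 Z moves step by Δz≈2.98 mm. Every layer's G1 loop is the same polygon, so the solid is a straight extrusion of it from z=0 to z≈20.9. Closing with flat bottom and top caps and triangulating gives 20 facets — an L-shaped prism: outer 20.3 × 17.6 mm, arm thicknesses ≈ 3.54 mm (horizontal) and 4.36 mm (vertical), extruded 20.9 mm in z.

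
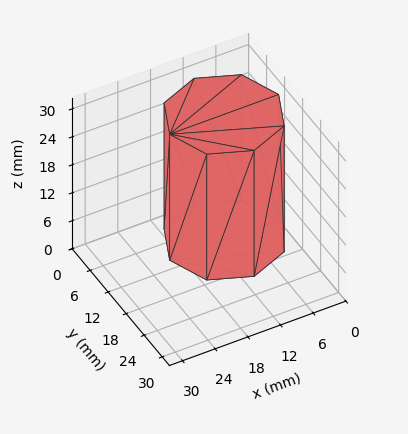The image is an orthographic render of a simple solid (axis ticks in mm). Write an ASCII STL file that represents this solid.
Reading the render: the shape is a regular 8-sided prism (a cylinder approximated with 8 flat sides), circumscribed radius ≈ 10 mm, height ≈ 27 mm (dimensions read to the nearest mm from the axis ticks). For the STL, each face is triangulated and given an outward normal.

solid part
  facet normal 0.0000 0.0000 -1.0000
    outer loop
      vertex 10.0 20.0 0.0
      vertex 17.1 17.1 0.0
      vertex 20.0 10.0 0.0
    endloop
  endfacet
  facet normal 0.0000 0.0000 -1.0000
    outer loop
      vertex 2.9 17.1 0.0
      vertex 10.0 20.0 0.0
      vertex 20.0 10.0 0.0
    endloop
  endfacet
  facet normal 0.0000 0.0000 -1.0000
    outer loop
      vertex 0.0 10.0 0.0
      vertex 2.9 17.1 0.0
      vertex 20.0 10.0 0.0
    endloop
  endfacet
  facet normal 0.0000 0.0000 -1.0000
    outer loop
      vertex 2.9 2.9 0.0
      vertex 0.0 10.0 0.0
      vertex 20.0 10.0 0.0
    endloop
  endfacet
  facet normal 0.0000 0.0000 -1.0000
    outer loop
      vertex 10.0 0.0 0.0
      vertex 2.9 2.9 0.0
      vertex 20.0 10.0 0.0
    endloop
  endfacet
  facet normal 0.0000 0.0000 -1.0000
    outer loop
      vertex 17.1 2.9 0.0
      vertex 10.0 0.0 0.0
      vertex 20.0 10.0 0.0
    endloop
  endfacet
  facet normal 0.0000 0.0000 1.0000
    outer loop
      vertex 20.0 10.0 27.0
      vertex 17.1 17.1 27.0
      vertex 10.0 20.0 27.0
    endloop
  endfacet
  facet normal 0.0000 0.0000 1.0000
    outer loop
      vertex 20.0 10.0 27.0
      vertex 10.0 20.0 27.0
      vertex 2.9 17.1 27.0
    endloop
  endfacet
  facet normal 0.0000 0.0000 1.0000
    outer loop
      vertex 20.0 10.0 27.0
      vertex 2.9 17.1 27.0
      vertex 0.0 10.0 27.0
    endloop
  endfacet
  facet normal 0.0000 0.0000 1.0000
    outer loop
      vertex 20.0 10.0 27.0
      vertex 0.0 10.0 27.0
      vertex 2.9 2.9 27.0
    endloop
  endfacet
  facet normal 0.0000 0.0000 1.0000
    outer loop
      vertex 20.0 10.0 27.0
      vertex 2.9 2.9 27.0
      vertex 10.0 0.0 27.0
    endloop
  endfacet
  facet normal 0.0000 0.0000 1.0000
    outer loop
      vertex 20.0 10.0 27.0
      vertex 10.0 0.0 27.0
      vertex 17.1 2.9 27.0
    endloop
  endfacet
  facet normal 0.9258 0.3781 0.0000
    outer loop
      vertex 20.0 10.0 0.0
      vertex 17.1 17.1 0.0
      vertex 17.1 17.1 27.0
    endloop
  endfacet
  facet normal 0.9258 0.3781 0.0000
    outer loop
      vertex 20.0 10.0 0.0
      vertex 17.1 17.1 27.0
      vertex 20.0 10.0 27.0
    endloop
  endfacet
  facet normal 0.3781 0.9258 0.0000
    outer loop
      vertex 17.1 17.1 0.0
      vertex 10.0 20.0 0.0
      vertex 10.0 20.0 27.0
    endloop
  endfacet
  facet normal 0.3781 0.9258 0.0000
    outer loop
      vertex 17.1 17.1 0.0
      vertex 10.0 20.0 27.0
      vertex 17.1 17.1 27.0
    endloop
  endfacet
  facet normal -0.3781 0.9258 0.0000
    outer loop
      vertex 10.0 20.0 0.0
      vertex 2.9 17.1 0.0
      vertex 2.9 17.1 27.0
    endloop
  endfacet
  facet normal -0.3781 0.9258 0.0000
    outer loop
      vertex 10.0 20.0 0.0
      vertex 2.9 17.1 27.0
      vertex 10.0 20.0 27.0
    endloop
  endfacet
  facet normal -0.9258 0.3781 0.0000
    outer loop
      vertex 2.9 17.1 0.0
      vertex 0.0 10.0 0.0
      vertex 0.0 10.0 27.0
    endloop
  endfacet
  facet normal -0.9258 0.3781 0.0000
    outer loop
      vertex 2.9 17.1 0.0
      vertex 0.0 10.0 27.0
      vertex 2.9 17.1 27.0
    endloop
  endfacet
  facet normal -0.9258 -0.3781 0.0000
    outer loop
      vertex 0.0 10.0 0.0
      vertex 2.9 2.9 0.0
      vertex 2.9 2.9 27.0
    endloop
  endfacet
  facet normal -0.9258 -0.3781 0.0000
    outer loop
      vertex 0.0 10.0 0.0
      vertex 2.9 2.9 27.0
      vertex 0.0 10.0 27.0
    endloop
  endfacet
  facet normal -0.3781 -0.9258 0.0000
    outer loop
      vertex 2.9 2.9 0.0
      vertex 10.0 0.0 0.0
      vertex 10.0 0.0 27.0
    endloop
  endfacet
  facet normal -0.3781 -0.9258 0.0000
    outer loop
      vertex 2.9 2.9 0.0
      vertex 10.0 0.0 27.0
      vertex 2.9 2.9 27.0
    endloop
  endfacet
  facet normal 0.3781 -0.9258 0.0000
    outer loop
      vertex 10.0 0.0 0.0
      vertex 17.1 2.9 0.0
      vertex 17.1 2.9 27.0
    endloop
  endfacet
  facet normal 0.3781 -0.9258 0.0000
    outer loop
      vertex 10.0 0.0 0.0
      vertex 17.1 2.9 27.0
      vertex 10.0 0.0 27.0
    endloop
  endfacet
  facet normal 0.9258 -0.3781 0.0000
    outer loop
      vertex 17.1 2.9 0.0
      vertex 20.0 10.0 0.0
      vertex 20.0 10.0 27.0
    endloop
  endfacet
  facet normal 0.9258 -0.3781 0.0000
    outer loop
      vertex 17.1 2.9 0.0
      vertex 20.0 10.0 27.0
      vertex 17.1 2.9 27.0
    endloop
  endfacet
endsolid part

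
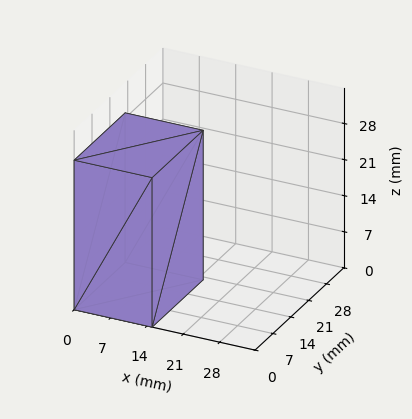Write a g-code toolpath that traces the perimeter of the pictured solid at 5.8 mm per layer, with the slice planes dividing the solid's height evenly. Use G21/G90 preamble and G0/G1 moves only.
Reading the render: the shape is a rectangular box, roughly 15 × 20 mm footprint and 29 mm tall (dimensions read to the nearest mm from the axis ticks). For the g-code, the solid's height is divided into equal slices at the stated Δz and each level perimeter traced with G1 moves after a G0 lift.

; perimeter-only toolpath
G21 ; units = mm
G90 ; absolute positioning
G28 ; home
; layer 1
G0 Z5.8
G0 X0.0 Y0.0
G1 X15.0 Y0.0
G1 X15.0 Y20.0
G1 X0.0 Y20.0
G1 X0.0 Y0.0
; layer 2
G0 Z11.6
G0 X0.0 Y0.0
G1 X15.0 Y0.0
G1 X15.0 Y20.0
G1 X0.0 Y20.0
G1 X0.0 Y0.0
; layer 3
G0 Z17.4
G0 X0.0 Y0.0
G1 X15.0 Y0.0
G1 X15.0 Y20.0
G1 X0.0 Y20.0
G1 X0.0 Y0.0
; layer 4
G0 Z23.2
G0 X0.0 Y0.0
G1 X15.0 Y0.0
G1 X15.0 Y20.0
G1 X0.0 Y20.0
G1 X0.0 Y0.0
; layer 5
G0 Z29.0
G0 X0.0 Y0.0
G1 X15.0 Y0.0
G1 X15.0 Y20.0
G1 X0.0 Y20.0
G1 X0.0 Y0.0
M2 ; end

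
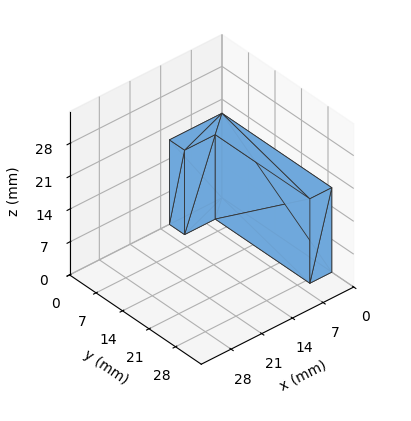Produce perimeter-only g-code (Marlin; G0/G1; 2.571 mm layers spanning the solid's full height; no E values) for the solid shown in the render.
Reading the render: the shape is an L-shaped prism: outer 12 × 29 mm, arm thicknesses ≈ 4 mm (horizontal) and 5 mm (vertical), extruded 18 mm in z (dimensions read to the nearest mm from the axis ticks). For the g-code, the solid's height is divided into equal slices at the stated Δz and each level perimeter traced with G1 moves after a G0 lift.

; perimeter-only toolpath
G21 ; units = mm
G90 ; absolute positioning
G28 ; home
; layer 1
G0 Z2.571
G0 X0.000 Y0.000
G1 X12.000 Y0.000
G1 X12.000 Y4.000
G1 X5.000 Y4.000
G1 X5.000 Y29.000
G1 X0.000 Y29.000
G1 X0.000 Y0.000
; layer 2
G0 Z5.143
G0 X0.000 Y0.000
G1 X12.000 Y0.000
G1 X12.000 Y4.000
G1 X5.000 Y4.000
G1 X5.000 Y29.000
G1 X0.000 Y29.000
G1 X0.000 Y0.000
; layer 3
G0 Z7.714
G0 X0.000 Y0.000
G1 X12.000 Y0.000
G1 X12.000 Y4.000
G1 X5.000 Y4.000
G1 X5.000 Y29.000
G1 X0.000 Y29.000
G1 X0.000 Y0.000
; layer 4
G0 Z10.286
G0 X0.000 Y0.000
G1 X12.000 Y0.000
G1 X12.000 Y4.000
G1 X5.000 Y4.000
G1 X5.000 Y29.000
G1 X0.000 Y29.000
G1 X0.000 Y0.000
; layer 5
G0 Z12.857
G0 X0.000 Y0.000
G1 X12.000 Y0.000
G1 X12.000 Y4.000
G1 X5.000 Y4.000
G1 X5.000 Y29.000
G1 X0.000 Y29.000
G1 X0.000 Y0.000
; layer 6
G0 Z15.429
G0 X0.000 Y0.000
G1 X12.000 Y0.000
G1 X12.000 Y4.000
G1 X5.000 Y4.000
G1 X5.000 Y29.000
G1 X0.000 Y29.000
G1 X0.000 Y0.000
; layer 7
G0 Z18.000
G0 X0.000 Y0.000
G1 X12.000 Y0.000
G1 X12.000 Y4.000
G1 X5.000 Y4.000
G1 X5.000 Y29.000
G1 X0.000 Y29.000
G1 X0.000 Y0.000
M2 ; end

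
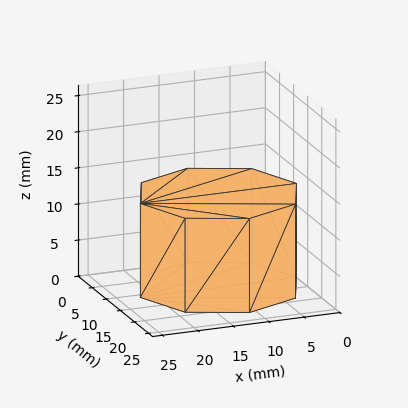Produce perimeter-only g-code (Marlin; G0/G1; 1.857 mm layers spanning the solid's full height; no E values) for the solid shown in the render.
Reading the render: the shape is a regular 8-sided prism (a cylinder approximated with 8 flat sides), circumscribed radius ≈ 11 mm, height ≈ 13 mm (dimensions read to the nearest mm from the axis ticks). For the g-code, the solid's height is divided into equal slices at the stated Δz and each level perimeter traced with G1 moves after a G0 lift.

; perimeter-only toolpath
G21 ; units = mm
G90 ; absolute positioning
G28 ; home
; layer 1
G0 Z1.857
G0 X22.000 Y11.000
G1 X18.778 Y18.778
G1 X11.000 Y22.000
G1 X3.222 Y18.778
G1 X0.000 Y11.000
G1 X3.222 Y3.222
G1 X11.000 Y0.000
G1 X18.778 Y3.222
G1 X22.000 Y11.000
; layer 2
G0 Z3.714
G0 X22.000 Y11.000
G1 X18.778 Y18.778
G1 X11.000 Y22.000
G1 X3.222 Y18.778
G1 X0.000 Y11.000
G1 X3.222 Y3.222
G1 X11.000 Y0.000
G1 X18.778 Y3.222
G1 X22.000 Y11.000
; layer 3
G0 Z5.571
G0 X22.000 Y11.000
G1 X18.778 Y18.778
G1 X11.000 Y22.000
G1 X3.222 Y18.778
G1 X0.000 Y11.000
G1 X3.222 Y3.222
G1 X11.000 Y0.000
G1 X18.778 Y3.222
G1 X22.000 Y11.000
; layer 4
G0 Z7.429
G0 X22.000 Y11.000
G1 X18.778 Y18.778
G1 X11.000 Y22.000
G1 X3.222 Y18.778
G1 X0.000 Y11.000
G1 X3.222 Y3.222
G1 X11.000 Y0.000
G1 X18.778 Y3.222
G1 X22.000 Y11.000
; layer 5
G0 Z9.286
G0 X22.000 Y11.000
G1 X18.778 Y18.778
G1 X11.000 Y22.000
G1 X3.222 Y18.778
G1 X0.000 Y11.000
G1 X3.222 Y3.222
G1 X11.000 Y0.000
G1 X18.778 Y3.222
G1 X22.000 Y11.000
; layer 6
G0 Z11.143
G0 X22.000 Y11.000
G1 X18.778 Y18.778
G1 X11.000 Y22.000
G1 X3.222 Y18.778
G1 X0.000 Y11.000
G1 X3.222 Y3.222
G1 X11.000 Y0.000
G1 X18.778 Y3.222
G1 X22.000 Y11.000
; layer 7
G0 Z13.000
G0 X22.000 Y11.000
G1 X18.778 Y18.778
G1 X11.000 Y22.000
G1 X3.222 Y18.778
G1 X0.000 Y11.000
G1 X3.222 Y3.222
G1 X11.000 Y0.000
G1 X18.778 Y3.222
G1 X22.000 Y11.000
M2 ; end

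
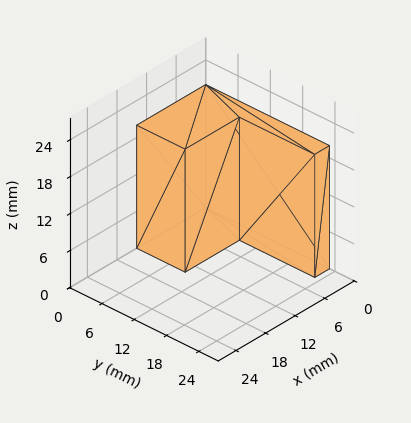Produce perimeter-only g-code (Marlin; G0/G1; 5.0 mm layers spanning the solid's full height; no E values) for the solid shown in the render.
Reading the render: the shape is an L-shaped prism: outer 14 × 23 mm, arm thicknesses ≈ 9 mm (horizontal) and 3 mm (vertical), extruded 20 mm in z (dimensions read to the nearest mm from the axis ticks). For the g-code, the solid's height is divided into equal slices at the stated Δz and each level perimeter traced with G1 moves after a G0 lift.

; perimeter-only toolpath
G21 ; units = mm
G90 ; absolute positioning
G28 ; home
; layer 1
G0 Z5.0
G0 X0.0 Y0.0
G1 X14.0 Y0.0
G1 X14.0 Y9.0
G1 X3.0 Y9.0
G1 X3.0 Y23.0
G1 X0.0 Y23.0
G1 X0.0 Y0.0
; layer 2
G0 Z10.0
G0 X0.0 Y0.0
G1 X14.0 Y0.0
G1 X14.0 Y9.0
G1 X3.0 Y9.0
G1 X3.0 Y23.0
G1 X0.0 Y23.0
G1 X0.0 Y0.0
; layer 3
G0 Z15.0
G0 X0.0 Y0.0
G1 X14.0 Y0.0
G1 X14.0 Y9.0
G1 X3.0 Y9.0
G1 X3.0 Y23.0
G1 X0.0 Y23.0
G1 X0.0 Y0.0
; layer 4
G0 Z20.0
G0 X0.0 Y0.0
G1 X14.0 Y0.0
G1 X14.0 Y9.0
G1 X3.0 Y9.0
G1 X3.0 Y23.0
G1 X0.0 Y23.0
G1 X0.0 Y0.0
M2 ; end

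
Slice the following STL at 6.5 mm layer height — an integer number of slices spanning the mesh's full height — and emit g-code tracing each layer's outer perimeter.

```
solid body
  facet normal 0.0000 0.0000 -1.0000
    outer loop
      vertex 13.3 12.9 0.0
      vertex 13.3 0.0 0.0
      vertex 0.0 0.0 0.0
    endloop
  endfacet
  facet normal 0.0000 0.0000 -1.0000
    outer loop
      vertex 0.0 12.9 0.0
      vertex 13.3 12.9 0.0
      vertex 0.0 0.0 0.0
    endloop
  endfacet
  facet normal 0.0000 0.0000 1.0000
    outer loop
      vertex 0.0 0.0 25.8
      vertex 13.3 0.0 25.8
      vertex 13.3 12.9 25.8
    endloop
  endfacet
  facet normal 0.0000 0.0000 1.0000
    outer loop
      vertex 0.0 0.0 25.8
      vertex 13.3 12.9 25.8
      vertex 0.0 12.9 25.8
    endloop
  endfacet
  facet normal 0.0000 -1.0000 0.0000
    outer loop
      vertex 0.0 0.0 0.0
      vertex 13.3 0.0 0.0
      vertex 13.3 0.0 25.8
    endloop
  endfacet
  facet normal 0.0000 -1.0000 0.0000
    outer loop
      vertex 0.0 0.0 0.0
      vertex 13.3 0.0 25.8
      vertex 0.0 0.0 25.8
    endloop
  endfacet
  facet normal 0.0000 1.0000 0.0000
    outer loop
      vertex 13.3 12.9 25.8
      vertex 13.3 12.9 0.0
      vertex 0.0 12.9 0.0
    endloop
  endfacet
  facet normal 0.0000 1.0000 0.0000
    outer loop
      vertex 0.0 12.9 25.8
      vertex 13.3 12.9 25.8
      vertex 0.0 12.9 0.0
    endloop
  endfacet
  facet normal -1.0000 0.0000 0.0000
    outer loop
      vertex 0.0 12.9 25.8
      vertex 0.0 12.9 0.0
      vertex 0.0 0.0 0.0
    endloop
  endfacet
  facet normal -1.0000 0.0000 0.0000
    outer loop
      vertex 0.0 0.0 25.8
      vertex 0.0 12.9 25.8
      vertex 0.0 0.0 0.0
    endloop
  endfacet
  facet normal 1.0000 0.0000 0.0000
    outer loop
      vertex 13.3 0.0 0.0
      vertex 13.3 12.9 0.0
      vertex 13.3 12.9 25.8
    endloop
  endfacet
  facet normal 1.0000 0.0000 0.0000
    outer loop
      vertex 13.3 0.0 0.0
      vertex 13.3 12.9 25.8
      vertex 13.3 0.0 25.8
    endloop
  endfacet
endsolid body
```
; perimeter-only toolpath
G21 ; units = mm
G90 ; absolute positioning
G28 ; home
; layer 1
G0 Z6.5
G0 X0.0 Y0.0
G1 X13.3 Y0.0
G1 X13.3 Y12.9
G1 X0.0 Y12.9
G1 X0.0 Y0.0
; layer 2
G0 Z12.9
G0 X0.0 Y0.0
G1 X13.3 Y0.0
G1 X13.3 Y12.9
G1 X0.0 Y12.9
G1 X0.0 Y0.0
; layer 3
G0 Z19.4
G0 X0.0 Y0.0
G1 X13.3 Y0.0
G1 X13.3 Y12.9
G1 X0.0 Y12.9
G1 X0.0 Y0.0
; layer 4
G0 Z25.8
G0 X0.0 Y0.0
G1 X13.3 Y0.0
G1 X13.3 Y12.9
G1 X0.0 Y12.9
G1 X0.0 Y0.0
M2 ; end

The solid is a rectangular box, roughly 13.3 × 12.9 mm footprint and 25.8 mm tall. Slicing at Δz = 6.5 mm — 4 equal slices spanning the solid's height, so layer i sits at z = i·h/4 — gives 4 non-empty perimeters. Each is a 4-segment closed polygon; G0 lifts to the layer z and rapids to the start vertex, then G1 traces the edges.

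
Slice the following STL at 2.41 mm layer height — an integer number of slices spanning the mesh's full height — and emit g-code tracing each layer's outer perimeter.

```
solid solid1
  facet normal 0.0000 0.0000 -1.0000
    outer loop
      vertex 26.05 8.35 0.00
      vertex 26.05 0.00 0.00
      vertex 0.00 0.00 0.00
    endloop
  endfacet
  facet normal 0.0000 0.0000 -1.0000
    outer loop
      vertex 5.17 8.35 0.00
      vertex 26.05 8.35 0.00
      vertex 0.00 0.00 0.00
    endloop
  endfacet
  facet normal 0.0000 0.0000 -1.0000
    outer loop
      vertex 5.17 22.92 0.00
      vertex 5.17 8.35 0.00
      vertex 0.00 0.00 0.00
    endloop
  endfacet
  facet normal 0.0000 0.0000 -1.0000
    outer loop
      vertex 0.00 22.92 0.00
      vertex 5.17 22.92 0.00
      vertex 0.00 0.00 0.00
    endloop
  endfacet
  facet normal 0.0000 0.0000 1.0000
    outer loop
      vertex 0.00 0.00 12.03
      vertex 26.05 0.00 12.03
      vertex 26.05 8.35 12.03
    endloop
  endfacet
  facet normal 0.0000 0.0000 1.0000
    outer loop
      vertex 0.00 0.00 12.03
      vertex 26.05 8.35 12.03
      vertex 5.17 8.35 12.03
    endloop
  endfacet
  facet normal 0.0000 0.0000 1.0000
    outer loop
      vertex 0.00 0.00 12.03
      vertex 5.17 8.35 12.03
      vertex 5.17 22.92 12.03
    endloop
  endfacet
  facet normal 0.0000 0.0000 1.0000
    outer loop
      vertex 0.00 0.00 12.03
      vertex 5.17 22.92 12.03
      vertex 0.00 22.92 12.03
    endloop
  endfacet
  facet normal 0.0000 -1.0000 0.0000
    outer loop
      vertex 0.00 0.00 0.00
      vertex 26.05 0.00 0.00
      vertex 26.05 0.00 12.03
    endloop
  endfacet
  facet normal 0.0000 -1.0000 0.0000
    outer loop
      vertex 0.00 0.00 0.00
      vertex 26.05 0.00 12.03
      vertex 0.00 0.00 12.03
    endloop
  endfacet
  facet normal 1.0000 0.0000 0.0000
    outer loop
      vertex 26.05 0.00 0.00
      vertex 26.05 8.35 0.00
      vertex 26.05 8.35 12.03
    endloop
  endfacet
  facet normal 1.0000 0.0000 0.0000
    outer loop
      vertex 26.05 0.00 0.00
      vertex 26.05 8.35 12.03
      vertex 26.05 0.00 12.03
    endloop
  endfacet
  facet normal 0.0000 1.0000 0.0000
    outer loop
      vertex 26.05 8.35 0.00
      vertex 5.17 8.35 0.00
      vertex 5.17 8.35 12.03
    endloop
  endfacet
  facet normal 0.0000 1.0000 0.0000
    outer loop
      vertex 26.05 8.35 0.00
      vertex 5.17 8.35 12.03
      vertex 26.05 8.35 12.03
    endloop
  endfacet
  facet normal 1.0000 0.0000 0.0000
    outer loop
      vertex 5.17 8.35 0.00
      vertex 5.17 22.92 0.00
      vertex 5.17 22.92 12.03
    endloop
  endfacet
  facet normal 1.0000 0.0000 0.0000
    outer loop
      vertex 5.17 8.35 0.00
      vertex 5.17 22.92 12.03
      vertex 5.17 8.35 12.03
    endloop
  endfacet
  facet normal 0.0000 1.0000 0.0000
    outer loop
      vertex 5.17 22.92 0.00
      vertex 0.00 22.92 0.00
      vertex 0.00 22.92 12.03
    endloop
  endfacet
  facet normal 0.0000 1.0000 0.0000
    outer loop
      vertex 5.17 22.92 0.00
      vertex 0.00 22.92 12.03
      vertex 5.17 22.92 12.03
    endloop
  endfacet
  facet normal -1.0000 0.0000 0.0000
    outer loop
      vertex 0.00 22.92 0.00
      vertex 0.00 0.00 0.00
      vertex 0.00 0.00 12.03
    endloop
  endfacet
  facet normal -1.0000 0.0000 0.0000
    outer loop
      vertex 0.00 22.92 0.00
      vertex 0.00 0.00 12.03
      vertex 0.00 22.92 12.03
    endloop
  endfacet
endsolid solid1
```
; perimeter-only toolpath
G21 ; units = mm
G90 ; absolute positioning
G28 ; home
; layer 1
G0 Z2.41
G0 X0.00 Y0.00
G1 X26.05 Y0.00
G1 X26.05 Y8.35
G1 X5.17 Y8.35
G1 X5.17 Y22.92
G1 X0.00 Y22.92
G1 X0.00 Y0.00
; layer 2
G0 Z4.81
G0 X0.00 Y0.00
G1 X26.05 Y0.00
G1 X26.05 Y8.35
G1 X5.17 Y8.35
G1 X5.17 Y22.92
G1 X0.00 Y22.92
G1 X0.00 Y0.00
; layer 3
G0 Z7.22
G0 X0.00 Y0.00
G1 X26.05 Y0.00
G1 X26.05 Y8.35
G1 X5.17 Y8.35
G1 X5.17 Y22.92
G1 X0.00 Y22.92
G1 X0.00 Y0.00
; layer 4
G0 Z9.62
G0 X0.00 Y0.00
G1 X26.05 Y0.00
G1 X26.05 Y8.35
G1 X5.17 Y8.35
G1 X5.17 Y22.92
G1 X0.00 Y22.92
G1 X0.00 Y0.00
; layer 5
G0 Z12.03
G0 X0.00 Y0.00
G1 X26.05 Y0.00
G1 X26.05 Y8.35
G1 X5.17 Y8.35
G1 X5.17 Y22.92
G1 X0.00 Y22.92
G1 X0.00 Y0.00
M2 ; end

The solid is an L-shaped prism: outer 26.1 × 22.9 mm, arm thicknesses ≈ 8.35 mm (horizontal) and 5.17 mm (vertical), extruded 12 mm in z. Slicing at Δz = 2.41 mm — 5 equal slices spanning the solid's height, so layer i sits at z = i·h/5 — gives 5 non-empty perimeters. Each is a 6-segment closed polygon; G0 lifts to the layer z and rapids to the start vertex, then G1 traces the edges.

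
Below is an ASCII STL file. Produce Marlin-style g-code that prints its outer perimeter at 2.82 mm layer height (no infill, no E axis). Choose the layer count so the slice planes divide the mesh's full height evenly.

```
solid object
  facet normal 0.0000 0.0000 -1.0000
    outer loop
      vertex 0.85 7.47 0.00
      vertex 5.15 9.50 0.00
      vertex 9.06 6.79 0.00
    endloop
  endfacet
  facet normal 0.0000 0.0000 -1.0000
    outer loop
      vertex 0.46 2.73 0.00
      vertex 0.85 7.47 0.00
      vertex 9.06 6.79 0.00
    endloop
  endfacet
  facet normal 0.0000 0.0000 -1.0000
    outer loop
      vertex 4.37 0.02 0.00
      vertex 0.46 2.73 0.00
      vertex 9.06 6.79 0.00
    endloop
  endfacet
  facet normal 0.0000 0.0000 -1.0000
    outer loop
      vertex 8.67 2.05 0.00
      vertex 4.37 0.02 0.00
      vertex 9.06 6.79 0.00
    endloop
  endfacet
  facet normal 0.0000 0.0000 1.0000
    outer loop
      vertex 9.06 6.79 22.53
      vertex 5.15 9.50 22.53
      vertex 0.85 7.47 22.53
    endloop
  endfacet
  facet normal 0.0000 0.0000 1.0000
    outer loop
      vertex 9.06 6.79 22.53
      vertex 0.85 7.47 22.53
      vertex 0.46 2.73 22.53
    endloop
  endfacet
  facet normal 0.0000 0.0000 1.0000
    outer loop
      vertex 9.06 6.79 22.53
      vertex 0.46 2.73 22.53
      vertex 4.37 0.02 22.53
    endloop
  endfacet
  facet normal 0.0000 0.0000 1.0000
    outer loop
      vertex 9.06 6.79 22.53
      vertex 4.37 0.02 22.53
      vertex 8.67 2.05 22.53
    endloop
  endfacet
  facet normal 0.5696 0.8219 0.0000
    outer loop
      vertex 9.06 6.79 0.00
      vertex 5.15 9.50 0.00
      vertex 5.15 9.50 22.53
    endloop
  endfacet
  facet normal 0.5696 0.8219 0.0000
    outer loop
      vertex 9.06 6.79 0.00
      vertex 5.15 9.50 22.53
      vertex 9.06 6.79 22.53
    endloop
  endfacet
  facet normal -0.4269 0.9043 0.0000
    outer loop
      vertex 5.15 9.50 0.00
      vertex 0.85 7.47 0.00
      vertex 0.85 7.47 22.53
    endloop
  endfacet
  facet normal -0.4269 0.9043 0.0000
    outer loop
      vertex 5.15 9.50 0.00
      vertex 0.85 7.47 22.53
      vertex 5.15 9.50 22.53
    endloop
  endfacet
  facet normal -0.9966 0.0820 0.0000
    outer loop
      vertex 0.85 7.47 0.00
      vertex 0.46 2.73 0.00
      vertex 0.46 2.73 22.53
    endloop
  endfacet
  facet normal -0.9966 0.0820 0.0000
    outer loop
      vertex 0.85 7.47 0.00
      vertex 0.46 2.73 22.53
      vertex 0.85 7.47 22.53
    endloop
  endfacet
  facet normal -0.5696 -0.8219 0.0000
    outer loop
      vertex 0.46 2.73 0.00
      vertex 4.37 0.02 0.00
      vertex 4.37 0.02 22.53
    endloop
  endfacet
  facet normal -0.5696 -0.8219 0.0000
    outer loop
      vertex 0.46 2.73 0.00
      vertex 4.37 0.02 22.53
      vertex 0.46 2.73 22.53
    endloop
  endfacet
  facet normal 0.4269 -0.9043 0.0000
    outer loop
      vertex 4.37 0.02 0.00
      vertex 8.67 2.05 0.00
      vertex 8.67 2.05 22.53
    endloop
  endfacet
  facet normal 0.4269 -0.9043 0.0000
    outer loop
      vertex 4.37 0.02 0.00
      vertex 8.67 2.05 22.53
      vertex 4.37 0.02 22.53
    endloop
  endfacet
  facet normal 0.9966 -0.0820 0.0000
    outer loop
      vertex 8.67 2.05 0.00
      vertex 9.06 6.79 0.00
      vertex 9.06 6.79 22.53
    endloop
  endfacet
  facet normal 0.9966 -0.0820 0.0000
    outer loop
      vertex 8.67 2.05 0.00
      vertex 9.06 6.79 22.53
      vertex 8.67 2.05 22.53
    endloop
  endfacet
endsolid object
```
; perimeter-only toolpath
G21 ; units = mm
G90 ; absolute positioning
G28 ; home
; layer 1
G0 Z2.82
G0 X9.06 Y6.79
G1 X5.15 Y9.50
G1 X0.85 Y7.47
G1 X0.46 Y2.73
G1 X4.37 Y0.02
G1 X8.67 Y2.05
G1 X9.06 Y6.79
; layer 2
G0 Z5.63
G0 X9.06 Y6.79
G1 X5.15 Y9.50
G1 X0.85 Y7.47
G1 X0.46 Y2.73
G1 X4.37 Y0.02
G1 X8.67 Y2.05
G1 X9.06 Y6.79
; layer 3
G0 Z8.45
G0 X9.06 Y6.79
G1 X5.15 Y9.50
G1 X0.85 Y7.47
G1 X0.46 Y2.73
G1 X4.37 Y0.02
G1 X8.67 Y2.05
G1 X9.06 Y6.79
; layer 4
G0 Z11.27
G0 X9.06 Y6.79
G1 X5.15 Y9.50
G1 X0.85 Y7.47
G1 X0.46 Y2.73
G1 X4.37 Y0.02
G1 X8.67 Y2.05
G1 X9.06 Y6.79
; layer 5
G0 Z14.08
G0 X9.06 Y6.79
G1 X5.15 Y9.50
G1 X0.85 Y7.47
G1 X0.46 Y2.73
G1 X4.37 Y0.02
G1 X8.67 Y2.05
G1 X9.06 Y6.79
; layer 6
G0 Z16.90
G0 X9.06 Y6.79
G1 X5.15 Y9.50
G1 X0.85 Y7.47
G1 X0.46 Y2.73
G1 X4.37 Y0.02
G1 X8.67 Y2.05
G1 X9.06 Y6.79
; layer 7
G0 Z19.71
G0 X9.06 Y6.79
G1 X5.15 Y9.50
G1 X0.85 Y7.47
G1 X0.46 Y2.73
G1 X4.37 Y0.02
G1 X8.67 Y2.05
G1 X9.06 Y6.79
; layer 8
G0 Z22.53
G0 X9.06 Y6.79
G1 X5.15 Y9.50
G1 X0.85 Y7.47
G1 X0.46 Y2.73
G1 X4.37 Y0.02
G1 X8.67 Y2.05
G1 X9.06 Y6.79
M2 ; end

The solid is a regular 6-sided prism (a cylinder approximated with 6 flat sides), circumscribed radius ≈ 4.76 mm, height ≈ 22.5 mm. Slicing at Δz = 2.82 mm — 8 equal slices spanning the solid's height, so layer i sits at z = i·h/8 — gives 8 non-empty perimeters. Each is a 6-segment closed polygon; G0 lifts to the layer z and rapids to the start vertex, then G1 traces the edges.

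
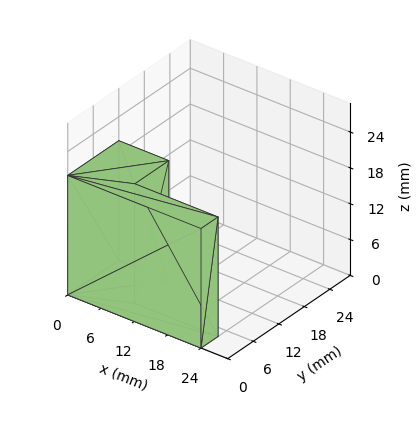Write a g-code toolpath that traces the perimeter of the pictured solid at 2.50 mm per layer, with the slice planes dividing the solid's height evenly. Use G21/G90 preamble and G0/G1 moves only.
Reading the render: the shape is an L-shaped prism: outer 24 × 12 mm, arm thicknesses ≈ 4 mm (horizontal) and 9 mm (vertical), extruded 20 mm in z (dimensions read to the nearest mm from the axis ticks). For the g-code, the solid's height is divided into equal slices at the stated Δz and each level perimeter traced with G1 moves after a G0 lift.

; perimeter-only toolpath
G21 ; units = mm
G90 ; absolute positioning
G28 ; home
; layer 1
G0 Z2.50
G0 X0.00 Y0.00
G1 X24.00 Y0.00
G1 X24.00 Y4.00
G1 X9.00 Y4.00
G1 X9.00 Y12.00
G1 X0.00 Y12.00
G1 X0.00 Y0.00
; layer 2
G0 Z5.00
G0 X0.00 Y0.00
G1 X24.00 Y0.00
G1 X24.00 Y4.00
G1 X9.00 Y4.00
G1 X9.00 Y12.00
G1 X0.00 Y12.00
G1 X0.00 Y0.00
; layer 3
G0 Z7.50
G0 X0.00 Y0.00
G1 X24.00 Y0.00
G1 X24.00 Y4.00
G1 X9.00 Y4.00
G1 X9.00 Y12.00
G1 X0.00 Y12.00
G1 X0.00 Y0.00
; layer 4
G0 Z10.00
G0 X0.00 Y0.00
G1 X24.00 Y0.00
G1 X24.00 Y4.00
G1 X9.00 Y4.00
G1 X9.00 Y12.00
G1 X0.00 Y12.00
G1 X0.00 Y0.00
; layer 5
G0 Z12.50
G0 X0.00 Y0.00
G1 X24.00 Y0.00
G1 X24.00 Y4.00
G1 X9.00 Y4.00
G1 X9.00 Y12.00
G1 X0.00 Y12.00
G1 X0.00 Y0.00
; layer 6
G0 Z15.00
G0 X0.00 Y0.00
G1 X24.00 Y0.00
G1 X24.00 Y4.00
G1 X9.00 Y4.00
G1 X9.00 Y12.00
G1 X0.00 Y12.00
G1 X0.00 Y0.00
; layer 7
G0 Z17.50
G0 X0.00 Y0.00
G1 X24.00 Y0.00
G1 X24.00 Y4.00
G1 X9.00 Y4.00
G1 X9.00 Y12.00
G1 X0.00 Y12.00
G1 X0.00 Y0.00
; layer 8
G0 Z20.00
G0 X0.00 Y0.00
G1 X24.00 Y0.00
G1 X24.00 Y4.00
G1 X9.00 Y4.00
G1 X9.00 Y12.00
G1 X0.00 Y12.00
G1 X0.00 Y0.00
M2 ; end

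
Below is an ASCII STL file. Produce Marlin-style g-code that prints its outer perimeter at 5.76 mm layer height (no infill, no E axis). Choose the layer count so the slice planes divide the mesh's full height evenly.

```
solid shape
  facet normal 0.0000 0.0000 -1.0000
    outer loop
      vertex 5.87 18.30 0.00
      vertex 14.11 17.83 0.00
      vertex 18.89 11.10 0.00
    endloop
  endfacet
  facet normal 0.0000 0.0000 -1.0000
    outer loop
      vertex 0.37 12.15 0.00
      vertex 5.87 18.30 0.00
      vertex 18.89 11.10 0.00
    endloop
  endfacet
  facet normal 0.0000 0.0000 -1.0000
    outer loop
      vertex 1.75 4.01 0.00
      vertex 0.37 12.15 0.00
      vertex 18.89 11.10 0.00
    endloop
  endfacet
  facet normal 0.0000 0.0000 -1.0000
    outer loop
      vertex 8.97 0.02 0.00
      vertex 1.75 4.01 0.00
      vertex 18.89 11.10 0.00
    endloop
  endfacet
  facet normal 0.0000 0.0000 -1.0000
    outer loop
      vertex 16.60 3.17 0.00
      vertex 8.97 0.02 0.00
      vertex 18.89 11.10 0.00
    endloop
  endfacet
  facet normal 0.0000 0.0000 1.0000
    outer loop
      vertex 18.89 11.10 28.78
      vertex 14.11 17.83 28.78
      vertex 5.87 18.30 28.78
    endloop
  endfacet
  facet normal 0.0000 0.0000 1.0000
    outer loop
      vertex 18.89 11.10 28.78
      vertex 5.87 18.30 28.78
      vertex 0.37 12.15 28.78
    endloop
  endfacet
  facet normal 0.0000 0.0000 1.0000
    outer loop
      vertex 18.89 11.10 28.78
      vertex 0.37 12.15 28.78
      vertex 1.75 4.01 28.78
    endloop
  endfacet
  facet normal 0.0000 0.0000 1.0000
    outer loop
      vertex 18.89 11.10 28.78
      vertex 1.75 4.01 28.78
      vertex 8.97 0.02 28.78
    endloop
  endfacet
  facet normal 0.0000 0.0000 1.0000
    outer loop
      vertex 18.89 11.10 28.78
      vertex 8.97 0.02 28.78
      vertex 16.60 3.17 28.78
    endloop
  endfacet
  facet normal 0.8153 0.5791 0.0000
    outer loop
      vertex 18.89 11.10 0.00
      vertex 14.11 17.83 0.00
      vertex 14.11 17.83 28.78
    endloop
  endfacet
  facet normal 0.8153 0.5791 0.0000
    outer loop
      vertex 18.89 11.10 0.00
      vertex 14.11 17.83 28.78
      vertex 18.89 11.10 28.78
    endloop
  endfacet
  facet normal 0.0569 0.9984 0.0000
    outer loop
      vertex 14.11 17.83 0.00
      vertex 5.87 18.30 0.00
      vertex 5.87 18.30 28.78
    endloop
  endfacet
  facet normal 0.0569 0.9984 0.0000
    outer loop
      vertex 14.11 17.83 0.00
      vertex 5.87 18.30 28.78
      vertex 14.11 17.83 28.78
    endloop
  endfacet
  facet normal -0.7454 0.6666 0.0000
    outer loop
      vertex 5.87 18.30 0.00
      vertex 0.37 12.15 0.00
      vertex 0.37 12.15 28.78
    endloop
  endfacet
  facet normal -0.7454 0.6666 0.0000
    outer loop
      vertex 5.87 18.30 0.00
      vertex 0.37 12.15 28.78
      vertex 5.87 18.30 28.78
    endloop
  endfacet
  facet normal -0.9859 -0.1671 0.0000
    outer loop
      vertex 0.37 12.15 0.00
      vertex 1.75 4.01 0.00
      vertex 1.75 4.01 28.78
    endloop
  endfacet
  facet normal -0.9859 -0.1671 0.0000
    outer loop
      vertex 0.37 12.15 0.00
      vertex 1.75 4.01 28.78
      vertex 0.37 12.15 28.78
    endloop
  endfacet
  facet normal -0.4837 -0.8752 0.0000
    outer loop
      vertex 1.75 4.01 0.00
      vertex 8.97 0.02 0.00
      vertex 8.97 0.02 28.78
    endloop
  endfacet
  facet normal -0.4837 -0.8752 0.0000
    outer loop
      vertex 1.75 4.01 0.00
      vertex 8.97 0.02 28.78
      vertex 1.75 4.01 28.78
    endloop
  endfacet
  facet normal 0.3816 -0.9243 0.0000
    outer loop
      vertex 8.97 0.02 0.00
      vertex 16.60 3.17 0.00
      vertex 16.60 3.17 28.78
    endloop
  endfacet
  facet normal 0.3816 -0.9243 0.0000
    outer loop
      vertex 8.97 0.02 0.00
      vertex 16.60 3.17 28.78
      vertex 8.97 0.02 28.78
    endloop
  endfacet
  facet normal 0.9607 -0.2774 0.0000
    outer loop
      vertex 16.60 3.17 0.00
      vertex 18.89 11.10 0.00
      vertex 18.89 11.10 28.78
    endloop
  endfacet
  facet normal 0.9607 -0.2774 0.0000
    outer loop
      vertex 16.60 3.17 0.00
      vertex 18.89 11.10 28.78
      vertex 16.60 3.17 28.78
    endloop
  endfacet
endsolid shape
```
; perimeter-only toolpath
G21 ; units = mm
G90 ; absolute positioning
G28 ; home
; layer 1
G0 Z5.76
G0 X18.89 Y11.10
G1 X14.11 Y17.83
G1 X5.87 Y18.30
G1 X0.37 Y12.15
G1 X1.75 Y4.01
G1 X8.97 Y0.02
G1 X16.60 Y3.17
G1 X18.89 Y11.10
; layer 2
G0 Z11.51
G0 X18.89 Y11.10
G1 X14.11 Y17.83
G1 X5.87 Y18.30
G1 X0.37 Y12.15
G1 X1.75 Y4.01
G1 X8.97 Y0.02
G1 X16.60 Y3.17
G1 X18.89 Y11.10
; layer 3
G0 Z17.27
G0 X18.89 Y11.10
G1 X14.11 Y17.83
G1 X5.87 Y18.30
G1 X0.37 Y12.15
G1 X1.75 Y4.01
G1 X8.97 Y0.02
G1 X16.60 Y3.17
G1 X18.89 Y11.10
; layer 4
G0 Z23.02
G0 X18.89 Y11.10
G1 X14.11 Y17.83
G1 X5.87 Y18.30
G1 X0.37 Y12.15
G1 X1.75 Y4.01
G1 X8.97 Y0.02
G1 X16.60 Y3.17
G1 X18.89 Y11.10
; layer 5
G0 Z28.78
G0 X18.89 Y11.10
G1 X14.11 Y17.83
G1 X5.87 Y18.30
G1 X0.37 Y12.15
G1 X1.75 Y4.01
G1 X8.97 Y0.02
G1 X16.60 Y3.17
G1 X18.89 Y11.10
M2 ; end

The solid is a regular 7-sided prism (a cylinder approximated with 7 flat sides), circumscribed radius ≈ 9.51 mm, height ≈ 28.8 mm. Slicing at Δz = 5.76 mm — 5 equal slices spanning the solid's height, so layer i sits at z = i·h/5 — gives 5 non-empty perimeters. Each is a 7-segment closed polygon; G0 lifts to the layer z and rapids to the start vertex, then G1 traces the edges.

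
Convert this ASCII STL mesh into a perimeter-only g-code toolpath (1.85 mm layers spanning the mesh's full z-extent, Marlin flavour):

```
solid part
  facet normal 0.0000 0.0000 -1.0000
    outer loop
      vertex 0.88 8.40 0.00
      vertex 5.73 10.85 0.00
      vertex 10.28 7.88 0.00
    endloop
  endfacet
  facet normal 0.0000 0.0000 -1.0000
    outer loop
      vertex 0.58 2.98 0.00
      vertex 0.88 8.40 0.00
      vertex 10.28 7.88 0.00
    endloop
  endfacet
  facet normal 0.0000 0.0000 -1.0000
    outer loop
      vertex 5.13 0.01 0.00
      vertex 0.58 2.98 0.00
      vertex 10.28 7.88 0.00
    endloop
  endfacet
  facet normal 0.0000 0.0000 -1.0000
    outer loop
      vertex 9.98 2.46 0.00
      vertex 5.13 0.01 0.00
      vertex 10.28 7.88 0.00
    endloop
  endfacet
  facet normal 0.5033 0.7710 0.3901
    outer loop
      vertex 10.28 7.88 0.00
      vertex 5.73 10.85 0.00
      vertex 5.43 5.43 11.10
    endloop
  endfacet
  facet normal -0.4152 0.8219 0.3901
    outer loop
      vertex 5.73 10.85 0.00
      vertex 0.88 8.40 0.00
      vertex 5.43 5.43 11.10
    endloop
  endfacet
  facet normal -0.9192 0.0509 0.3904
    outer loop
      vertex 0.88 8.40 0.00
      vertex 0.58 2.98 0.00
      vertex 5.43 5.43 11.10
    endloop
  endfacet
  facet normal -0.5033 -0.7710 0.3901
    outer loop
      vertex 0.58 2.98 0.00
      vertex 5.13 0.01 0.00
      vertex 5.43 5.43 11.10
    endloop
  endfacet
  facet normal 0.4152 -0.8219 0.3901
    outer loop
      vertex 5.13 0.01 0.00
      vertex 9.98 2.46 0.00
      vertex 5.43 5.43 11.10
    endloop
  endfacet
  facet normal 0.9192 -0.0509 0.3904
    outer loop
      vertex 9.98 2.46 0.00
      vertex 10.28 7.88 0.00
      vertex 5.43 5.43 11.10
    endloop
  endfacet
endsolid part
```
; perimeter-only toolpath
G21 ; units = mm
G90 ; absolute positioning
G28 ; home
; layer 1
G0 Z1.85
G0 X9.47 Y7.47
G1 X5.68 Y9.95
G1 X1.64 Y7.91
G1 X1.39 Y3.39
G1 X5.18 Y0.91
G1 X9.22 Y2.96
G1 X9.47 Y7.47
; layer 2
G0 Z3.70
G0 X8.66 Y7.06
G1 X5.63 Y9.04
G1 X2.40 Y7.41
G1 X2.20 Y3.80
G1 X5.23 Y1.82
G1 X8.46 Y3.45
G1 X8.66 Y7.06
; layer 3
G0 Z5.55
G0 X7.85 Y6.65
G1 X5.58 Y8.14
G1 X3.15 Y6.92
G1 X3.00 Y4.21
G1 X5.28 Y2.72
G1 X7.71 Y3.94
G1 X7.85 Y6.65
; layer 4
G0 Z7.40
G0 X7.05 Y6.25
G1 X5.53 Y7.24
G1 X3.91 Y6.42
G1 X3.81 Y4.61
G1 X5.33 Y3.62
G1 X6.95 Y4.44
G1 X7.05 Y6.25
; layer 5
G0 Z9.25
G0 X6.24 Y5.84
G1 X5.48 Y6.33
G1 X4.67 Y5.92
G1 X4.62 Y5.02
G1 X5.38 Y4.53
G1 X6.19 Y4.94
G1 X6.24 Y5.84
M2 ; end

The solid is a regular 6-sided pyramid, base circumscribed radius ≈ 5.43 mm, apex at z ≈ 11.1 mm. Slicing at Δz = 1.85 mm — 6 equal slices spanning the solid's height, so layer i sits at z = i·h/6 — gives 5 non-empty perimeters. Each is a 6-segment closed polygon; G0 lifts to the layer z and rapids to the start vertex, then G1 traces the edges. The cross-section shrinks linearly with z (the slice at the apex is degenerate and omitted).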